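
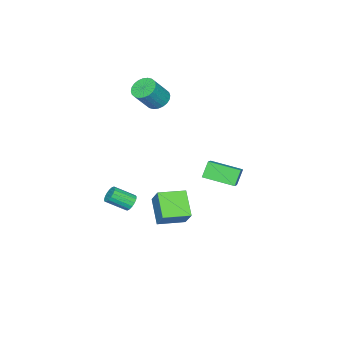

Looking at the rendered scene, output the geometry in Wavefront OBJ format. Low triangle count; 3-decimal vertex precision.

v -0.7 -2.876 -3.075
v -0.336 -2.521 -2.966
v 0.304 -3.389 -2.276
v -0.06 -3.744 -2.385
v -0.501 -2.496 -2.781
v 0.139 -3.364 -2.091
v -0.711 -2.558 -2.664
v -0.071 -3.426 -1.974
v -0.919 -2.693 -2.641
v -0.279 -3.56 -1.951
v -1.077 -2.87 -2.717
v -0.437 -3.737 -2.027
v -1.148 -3.048 -2.875
v -0.508 -3.916 -2.185
v -1.117 -3.187 -3.079
v -0.477 -4.055 -2.389
v -0.99 -3.255 -3.282
v -0.35 -4.122 -2.592
v -0.797 -3.236 -3.438
v -0.157 -4.104 -2.748
v -0.581 -3.135 -3.51
v 0.059 -4.002 -2.82
v -0.393 -2.974 -3.483
v 0.247 -3.842 -2.793
v -0.275 -2.791 -3.362
v 0.365 -3.659 -2.672
v -0.254 -2.628 -3.176
v 0.386 -3.495 -2.486
v -3.979 -3.533 2.747
v -3.402 -3.396 2.339
v -2.503 -3.65 3.526
v -3.081 -3.787 3.933
v -3.461 -3.14 2.438
v -2.562 -3.394 3.625
v -3.598 -2.944 2.585
v -2.7 -3.198 3.771
v -3.794 -2.837 2.756
v -2.896 -3.091 3.942
v -4.018 -2.836 2.925
v -3.12 -3.091 4.112
v -4.236 -2.942 3.068
v -3.338 -3.196 4.255
v -4.415 -3.137 3.161
v -3.517 -3.392 4.348
v -4.528 -3.393 3.192
v -3.629 -3.647 4.378
v -4.557 -3.67 3.154
v -3.658 -3.924 4.341
v -4.498 -3.926 3.055
v -3.599 -4.18 4.242
v -4.36 -4.122 2.909
v -3.462 -4.376 4.095
v -4.164 -4.229 2.738
v -3.266 -4.483 3.924
v -3.94 -4.229 2.568
v -3.042 -4.484 3.755
v -3.722 -4.124 2.425
v -2.824 -4.378 3.612
v -3.543 -3.928 2.332
v -2.645 -4.183 3.519
v -3.431 -3.673 2.302
v -2.532 -3.927 3.488
v 1.179 -0.228 -0.619
v 1.604 0.423 0.373
v 0.075 0.673 -0.739
v 0.5 1.325 0.253
v 2.02 0.675 -1.573
v 2.445 1.327 -0.581
v 0.916 1.577 -1.693
v 1.341 2.228 -0.701
v -0.81 1.86 1.876
v -0.008 2.246 2.414
v -1.328 3.382 1.555
v -0.526 3.768 2.092
v -0.274 1.872 1.068
v 0.528 2.258 1.605
v -0.792 3.394 0.746
v 0.01 3.78 1.284
f 2 1 5
f 2 5 3
f 3 5 6
f 3 6 4
f 5 1 7
f 5 7 6
f 6 7 8
f 6 8 4
f 7 1 9
f 7 9 8
f 8 9 10
f 8 10 4
f 9 1 11
f 9 11 10
f 10 11 12
f 10 12 4
f 11 1 13
f 11 13 12
f 12 13 14
f 12 14 4
f 13 1 15
f 13 15 14
f 14 15 16
f 14 16 4
f 15 1 17
f 15 17 16
f 16 17 18
f 16 18 4
f 17 1 19
f 17 19 18
f 18 19 20
f 18 20 4
f 19 1 21
f 19 21 20
f 20 21 22
f 20 22 4
f 21 1 23
f 21 23 22
f 22 23 24
f 22 24 4
f 23 1 25
f 23 25 24
f 24 25 26
f 24 26 4
f 25 1 27
f 25 27 26
f 26 27 28
f 26 28 4
f 27 1 2
f 27 2 28
f 28 2 3
f 28 3 4
f 30 29 33
f 30 33 31
f 31 33 34
f 31 34 32
f 33 29 35
f 33 35 34
f 34 35 36
f 34 36 32
f 35 29 37
f 35 37 36
f 36 37 38
f 36 38 32
f 37 29 39
f 37 39 38
f 38 39 40
f 38 40 32
f 39 29 41
f 39 41 40
f 40 41 42
f 40 42 32
f 41 29 43
f 41 43 42
f 42 43 44
f 42 44 32
f 43 29 45
f 43 45 44
f 44 45 46
f 44 46 32
f 45 29 47
f 45 47 46
f 46 47 48
f 46 48 32
f 47 29 49
f 47 49 48
f 48 49 50
f 48 50 32
f 49 29 51
f 49 51 50
f 50 51 52
f 50 52 32
f 51 29 53
f 51 53 52
f 52 53 54
f 52 54 32
f 53 29 55
f 53 55 54
f 54 55 56
f 54 56 32
f 55 29 57
f 55 57 56
f 56 57 58
f 56 58 32
f 57 29 59
f 57 59 58
f 58 59 60
f 58 60 32
f 59 29 61
f 59 61 60
f 60 61 62
f 60 62 32
f 61 29 30
f 61 30 62
f 62 30 31
f 62 31 32
f 64 66 63
f 67 64 63
f 63 66 65
f 65 67 63
f 64 70 66
f 68 64 67
f 68 70 64
f 66 70 65
f 69 67 65
f 65 70 69
f 69 68 67
f 70 68 69
f 72 74 71
f 75 72 71
f 71 74 73
f 73 75 71
f 72 78 74
f 76 72 75
f 76 78 72
f 74 78 73
f 77 75 73
f 73 78 77
f 77 76 75
f 78 76 77



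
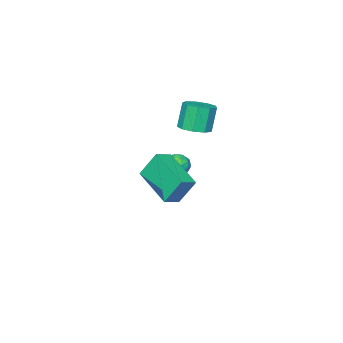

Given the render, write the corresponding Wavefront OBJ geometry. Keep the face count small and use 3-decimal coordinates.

v 1.75 0.955 1.186
v 1.341 1.497 2.364
v 2.187 2.809 0.484
v 1.777 3.351 1.662
v 2.503 0.889 1.478
v 2.093 1.431 2.656
v 2.939 2.743 0.776
v 2.53 3.285 1.954
v -2.475 -0.895 1.524
v -1.937 -1.414 1.661
v -2.347 -1.504 2.933
v -2.885 -0.985 2.796
v -1.752 -0.937 1.754
v -2.162 -1.027 3.026
v -1.905 -0.44 1.74
v -2.316 -0.531 3.012
v -2.325 -0.157 1.624
v -2.736 -0.247 2.897
v -2.815 -0.218 1.462
v -3.226 -0.308 2.734
v -3.146 -0.597 1.328
v -3.556 -0.687 2.601
v -3.163 -1.114 1.286
v -3.573 -1.205 2.559
v -2.857 -1.53 1.355
v -3.268 -1.62 2.628
v -2.373 -1.648 1.503
v -2.784 -1.738 2.776
v -3.519 -2.326 -1.877
v -3.096 -2.693 -1.504
v -3.844 -3.227 -2.396
v -3.421 -3.594 -2.023
v -3.961 -3.312 -1.739
v -3.761 -2.755 -1.418
v -3.179 -3.165 -2.482
v -2.979 -2.608 -2.161
v -2.886 -3.212 -1.878
v -3.369 -3.303 -1.419
v -3.571 -2.617 -2.481
v -4.054 -2.708 -2.022
v -3.279 -2.431 -1.645
v -3.661 -3.489 -2.255
v -3.978 -3.323 -2.088
v -3.73 -3.539 -1.869
v -3.67 -2.467 -1.594
v -3.421 -2.683 -1.375
v -3.93 -3.046 -1.513
v -3.519 -3.237 -2.525
v -3.27 -3.453 -2.306
v -3.21 -2.381 -2.031
v -2.962 -2.597 -1.812
v -3.01 -2.874 -2.387
v -2.907 -2.951 -1.646
v -3.098 -3.481 -1.951
v -2.956 -3.228 -2.22
v -2.838 -2.901 -2.032
v -3.191 -3.005 -1.376
v -3.382 -3.534 -1.681
v -3.7 -3.368 -1.514
v -3.582 -3.041 -1.325
v -3.068 -3.309 -1.596
v -3.558 -2.386 -2.219
v -3.749 -2.915 -2.524
v -3.358 -2.879 -2.575
v -3.24 -2.552 -2.386
v -3.842 -2.439 -1.949
v -4.033 -2.969 -2.254
v -4.102 -3.019 -1.868
v -3.984 -2.692 -1.68
v -3.872 -2.611 -2.304
f 2 4 1
f 5 2 1
f 1 4 3
f 3 5 1
f 2 8 4
f 6 2 5
f 6 8 2
f 4 8 3
f 7 5 3
f 3 8 7
f 7 6 5
f 8 6 7
f 10 9 13
f 10 13 11
f 11 13 14
f 11 14 12
f 13 9 15
f 13 15 14
f 14 15 16
f 14 16 12
f 15 9 17
f 15 17 16
f 16 17 18
f 16 18 12
f 17 9 19
f 17 19 18
f 18 19 20
f 18 20 12
f 19 9 21
f 19 21 20
f 20 21 22
f 20 22 12
f 21 9 23
f 21 23 22
f 22 23 24
f 22 24 12
f 23 9 25
f 23 25 24
f 24 25 26
f 24 26 12
f 25 9 27
f 25 27 26
f 26 27 28
f 26 28 12
f 27 9 10
f 27 10 28
f 28 10 11
f 28 11 12
f 29 66 45
f 66 40 69
f 45 69 34
f 66 69 45
f 29 45 41
f 45 34 46
f 41 46 30
f 45 46 41
f 29 41 50
f 41 30 51
f 50 51 36
f 41 51 50
f 29 50 62
f 50 36 65
f 62 65 39
f 50 65 62
f 29 62 66
f 62 39 70
f 66 70 40
f 62 70 66
f 30 46 57
f 46 34 60
f 57 60 38
f 46 60 57
f 34 69 47
f 69 40 68
f 47 68 33
f 69 68 47
f 40 70 67
f 70 39 63
f 67 63 31
f 70 63 67
f 39 65 64
f 65 36 52
f 64 52 35
f 65 52 64
f 36 51 56
f 51 30 53
f 56 53 37
f 51 53 56
f 32 58 44
f 58 38 59
f 44 59 33
f 58 59 44
f 32 44 42
f 44 33 43
f 42 43 31
f 44 43 42
f 32 42 49
f 42 31 48
f 49 48 35
f 42 48 49
f 32 49 54
f 49 35 55
f 54 55 37
f 49 55 54
f 32 54 58
f 54 37 61
f 58 61 38
f 54 61 58
f 33 59 47
f 59 38 60
f 47 60 34
f 59 60 47
f 31 43 67
f 43 33 68
f 67 68 40
f 43 68 67
f 35 48 64
f 48 31 63
f 64 63 39
f 48 63 64
f 37 55 56
f 55 35 52
f 56 52 36
f 55 52 56
f 38 61 57
f 61 37 53
f 57 53 30
f 61 53 57



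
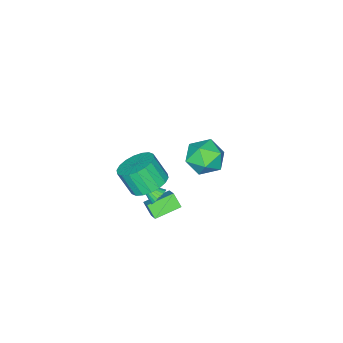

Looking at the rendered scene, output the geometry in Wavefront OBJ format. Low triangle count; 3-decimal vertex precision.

v -4.884 -2.186 -0.793
v -4.072 -1.765 0.031
v -3.568 -3.555 -1.391
v -2.756 -3.134 -0.567
v -3.77 -3.721 -0.189
v -4.583 -2.875 0.181
v -3.057 -2.445 -1.541
v -3.87 -1.599 -1.171
v -2.944 -1.926 -0.431
v -3.384 -2.714 0.404
v -4.256 -2.606 -1.764
v -4.696 -3.394 -0.929
v 1.25 -1.592 0.545
v 1.642 -1.309 0.866
v 1.49 -2.728 1.255
v 1.453 -1.274 0.986
v 1.233 -1.288 1.038
v 1.016 -1.348 1.015
v 0.834 -1.445 0.921
v 0.716 -1.564 0.77
v 0.68 -1.688 0.584
v 0.73 -1.798 0.392
v 0.859 -1.876 0.224
v 1.048 -1.911 0.104
v 1.268 -1.897 0.052
v 1.485 -1.837 0.074
v 1.667 -1.74 0.169
v 1.784 -1.621 0.32
v 1.821 -1.497 0.506
v 1.771 -1.387 0.698
v -0.555 -2.411 -0.929
v 0.112 -1.559 -0.057
v -0.453 -1.79 -1.614
v 0.215 -0.938 -0.741
v 0.785 -3.062 -1.319
v 1.453 -2.21 -0.446
v 0.888 -2.441 -2.003
v 1.555 -1.589 -1.131
v 2.585 -1.036 3.16
v 3.647 -1.019 3.031
v 3.817 -1.807 4.331
v 2.755 -1.824 4.46
v 3.564 -0.623 3.282
v 3.735 -1.411 4.582
v 3.288 -0.308 3.508
v 3.458 -1.096 4.809
v 2.872 -0.138 3.666
v 3.042 -0.926 4.967
v 2.399 -0.146 3.724
v 2.57 -0.934 5.024
v 1.963 -0.33 3.669
v 2.134 -1.118 4.97
v 1.65 -0.653 3.514
v 1.821 -1.441 4.815
v 1.523 -1.053 3.289
v 1.693 -1.841 4.589
v 1.605 -1.449 3.038
v 1.776 -2.237 4.338
v 1.882 -1.764 2.811
v 2.052 -2.552 4.112
v 2.298 -1.934 2.653
v 2.468 -2.722 3.954
v 2.77 -1.926 2.596
v 2.941 -2.714 3.896
v 3.206 -1.742 2.65
v 3.377 -2.53 3.951
v 3.519 -1.419 2.805
v 3.69 -2.207 4.106
f 1 12 6
f 1 6 2
f 1 2 8
f 1 8 11
f 1 11 12
f 2 6 10
f 6 12 5
f 12 11 3
f 11 8 7
f 8 2 9
f 4 10 5
f 4 5 3
f 4 3 7
f 4 7 9
f 4 9 10
f 5 10 6
f 3 5 12
f 7 3 11
f 9 7 8
f 10 9 2
f 14 13 16
f 14 16 15
f 16 13 17
f 16 17 15
f 17 13 18
f 17 18 15
f 18 13 19
f 18 19 15
f 19 13 20
f 19 20 15
f 20 13 21
f 20 21 15
f 21 13 22
f 21 22 15
f 22 13 23
f 22 23 15
f 23 13 24
f 23 24 15
f 24 13 25
f 24 25 15
f 25 13 26
f 25 26 15
f 26 13 27
f 26 27 15
f 27 13 28
f 27 28 15
f 28 13 29
f 28 29 15
f 29 13 30
f 29 30 15
f 30 13 14
f 30 14 15
f 32 34 31
f 35 32 31
f 31 34 33
f 33 35 31
f 32 38 34
f 36 32 35
f 36 38 32
f 34 38 33
f 37 35 33
f 33 38 37
f 37 36 35
f 38 36 37
f 40 39 43
f 40 43 41
f 41 43 44
f 41 44 42
f 43 39 45
f 43 45 44
f 44 45 46
f 44 46 42
f 45 39 47
f 45 47 46
f 46 47 48
f 46 48 42
f 47 39 49
f 47 49 48
f 48 49 50
f 48 50 42
f 49 39 51
f 49 51 50
f 50 51 52
f 50 52 42
f 51 39 53
f 51 53 52
f 52 53 54
f 52 54 42
f 53 39 55
f 53 55 54
f 54 55 56
f 54 56 42
f 55 39 57
f 55 57 56
f 56 57 58
f 56 58 42
f 57 39 59
f 57 59 58
f 58 59 60
f 58 60 42
f 59 39 61
f 59 61 60
f 60 61 62
f 60 62 42
f 61 39 63
f 61 63 62
f 62 63 64
f 62 64 42
f 63 39 65
f 63 65 64
f 64 65 66
f 64 66 42
f 65 39 67
f 65 67 66
f 66 67 68
f 66 68 42
f 67 39 40
f 67 40 68
f 68 40 41
f 68 41 42



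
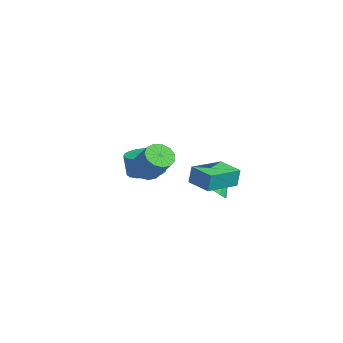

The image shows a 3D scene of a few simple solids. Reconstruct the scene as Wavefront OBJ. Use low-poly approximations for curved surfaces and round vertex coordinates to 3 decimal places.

v 1.218 -1.204 2.36
v 1.802 -0.903 1.804
v 3.046 -0.696 3.225
v 2.462 -0.996 3.78
v 1.555 -0.518 1.964
v 2.799 -0.311 3.385
v 1.201 -0.351 2.25
v 2.445 -0.144 3.671
v 0.852 -0.454 2.57
v 2.097 -0.247 3.991
v 0.62 -0.795 2.824
v 1.864 -0.588 4.245
v 0.577 -1.266 2.93
v 1.822 -1.059 4.351
v 0.738 -1.717 2.855
v 1.982 -1.51 4.276
v 1.051 -2.005 2.623
v 2.295 -1.798 4.043
v 1.417 -2.039 2.307
v 2.661 -1.831 3.728
v 1.72 -1.807 2.008
v 2.964 -1.6 3.429
v 1.863 -1.384 1.821
v 3.108 -1.176 3.241
v -2.866 0.813 -0.172
v -1.86 1.199 -0.006
v -2.048 1.092 1.378
v -3.054 0.707 1.212
v -2.131 1.601 -0.011
v -2.318 1.495 1.372
v -2.547 1.848 -0.049
v -2.734 1.742 1.335
v -3.026 1.89 -0.111
v -3.214 1.783 1.273
v -3.474 1.718 -0.184
v -3.661 1.612 1.199
v -3.801 1.367 -0.256
v -3.989 1.261 1.127
v -3.943 0.907 -0.311
v -4.131 0.8 1.073
v -3.872 0.428 -0.338
v -4.06 0.321 1.046
v -3.602 0.025 -0.332
v -3.789 -0.081 1.051
v -3.186 -0.222 -0.295
v -3.373 -0.328 1.089
v -2.706 -0.263 -0.233
v -2.894 -0.37 1.151
v -2.259 -0.092 -0.159
v -2.446 -0.198 1.224
v -1.931 0.259 -0.087
v -2.119 0.153 1.296
v -1.789 0.72 -0.033
v -1.977 0.613 1.351
v 0.509 3.181 -0.581
v 0.924 3.715 -1.144
v 0.551 4.059 0.281
v 0.389 3.795 -1.2
v -0.1 3.64 -1.019
v -0.356 3.311 -0.671
v -0.282 2.931 -0.288
v 0.095 2.648 -0.017
v 0.63 2.568 0.039
v 1.119 2.722 -0.142
v 1.375 3.052 -0.49
v 1.301 3.431 -0.873
v 3.275 0.224 1.933
v 3.309 0.376 3.022
v 2.785 2.197 1.672
v 2.819 2.35 2.761
v 4.721 0.57 1.839
v 4.755 0.723 2.928
v 4.231 2.544 1.578
v 4.265 2.696 2.667
f 2 1 5
f 2 5 3
f 3 5 6
f 3 6 4
f 5 1 7
f 5 7 6
f 6 7 8
f 6 8 4
f 7 1 9
f 7 9 8
f 8 9 10
f 8 10 4
f 9 1 11
f 9 11 10
f 10 11 12
f 10 12 4
f 11 1 13
f 11 13 12
f 12 13 14
f 12 14 4
f 13 1 15
f 13 15 14
f 14 15 16
f 14 16 4
f 15 1 17
f 15 17 16
f 16 17 18
f 16 18 4
f 17 1 19
f 17 19 18
f 18 19 20
f 18 20 4
f 19 1 21
f 19 21 20
f 20 21 22
f 20 22 4
f 21 1 23
f 21 23 22
f 22 23 24
f 22 24 4
f 23 1 2
f 23 2 24
f 24 2 3
f 24 3 4
f 26 25 29
f 26 29 27
f 27 29 30
f 27 30 28
f 29 25 31
f 29 31 30
f 30 31 32
f 30 32 28
f 31 25 33
f 31 33 32
f 32 33 34
f 32 34 28
f 33 25 35
f 33 35 34
f 34 35 36
f 34 36 28
f 35 25 37
f 35 37 36
f 36 37 38
f 36 38 28
f 37 25 39
f 37 39 38
f 38 39 40
f 38 40 28
f 39 25 41
f 39 41 40
f 40 41 42
f 40 42 28
f 41 25 43
f 41 43 42
f 42 43 44
f 42 44 28
f 43 25 45
f 43 45 44
f 44 45 46
f 44 46 28
f 45 25 47
f 45 47 46
f 46 47 48
f 46 48 28
f 47 25 49
f 47 49 48
f 48 49 50
f 48 50 28
f 49 25 51
f 49 51 50
f 50 51 52
f 50 52 28
f 51 25 53
f 51 53 52
f 52 53 54
f 52 54 28
f 53 25 26
f 53 26 54
f 54 26 27
f 54 27 28
f 56 55 58
f 56 58 57
f 58 55 59
f 58 59 57
f 59 55 60
f 59 60 57
f 60 55 61
f 60 61 57
f 61 55 62
f 61 62 57
f 62 55 63
f 62 63 57
f 63 55 64
f 63 64 57
f 64 55 65
f 64 65 57
f 65 55 66
f 65 66 57
f 66 55 56
f 66 56 57
f 68 70 67
f 71 68 67
f 67 70 69
f 69 71 67
f 68 74 70
f 72 68 71
f 72 74 68
f 70 74 69
f 73 71 69
f 69 74 73
f 73 72 71
f 74 72 73



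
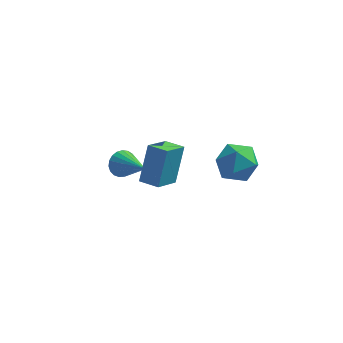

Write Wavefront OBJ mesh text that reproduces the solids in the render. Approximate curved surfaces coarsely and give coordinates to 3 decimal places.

v -2.295 -3.869 2.016
v -2.033 -2.934 3.753
v -1.697 -2.679 1.285
v -1.434 -1.744 3.022
v -1.386 -4.276 2.098
v -1.123 -3.341 3.835
v -0.787 -3.086 1.367
v -0.525 -2.151 3.104
v 1.044 1.299 0.305
v 2.209 1.234 0.288
v 0.951 0.006 -1.068
v 2.116 -0.059 -1.085
v 1.523 -0.466 -0.166
v 1.58 0.334 0.682
v 1.58 0.906 -1.462
v 1.637 1.706 -0.614
v 2.54 0.991 -0.805
v 2.505 0.143 -0.004
v 0.655 1.097 -0.776
v 0.62 0.249 0.025
v -4.204 2.658 -3.21
v -3.662 2.819 -3.748
v -2.856 1.382 -2.23
v -3.606 3.048 -3.525
v -3.654 3.21 -3.248
v -3.797 3.277 -2.965
v -4.01 3.237 -2.724
v -4.257 3.097 -2.567
v -4.495 2.881 -2.521
v -4.682 2.626 -2.595
v -4.787 2.378 -2.774
v -4.791 2.177 -3.03
v -4.694 2.06 -3.316
v -4.512 2.047 -3.584
v -4.276 2.139 -3.788
v -4.029 2.321 -3.891
v -3.811 2.561 -3.877
f 2 4 1
f 5 2 1
f 1 4 3
f 3 5 1
f 2 8 4
f 6 2 5
f 6 8 2
f 4 8 3
f 7 5 3
f 3 8 7
f 7 6 5
f 8 6 7
f 9 20 14
f 9 14 10
f 9 10 16
f 9 16 19
f 9 19 20
f 10 14 18
f 14 20 13
f 20 19 11
f 19 16 15
f 16 10 17
f 12 18 13
f 12 13 11
f 12 11 15
f 12 15 17
f 12 17 18
f 13 18 14
f 11 13 20
f 15 11 19
f 17 15 16
f 18 17 10
f 22 21 24
f 22 24 23
f 24 21 25
f 24 25 23
f 25 21 26
f 25 26 23
f 26 21 27
f 26 27 23
f 27 21 28
f 27 28 23
f 28 21 29
f 28 29 23
f 29 21 30
f 29 30 23
f 30 21 31
f 30 31 23
f 31 21 32
f 31 32 23
f 32 21 33
f 32 33 23
f 33 21 34
f 33 34 23
f 34 21 35
f 34 35 23
f 35 21 36
f 35 36 23
f 36 21 37
f 36 37 23
f 37 21 22
f 37 22 23



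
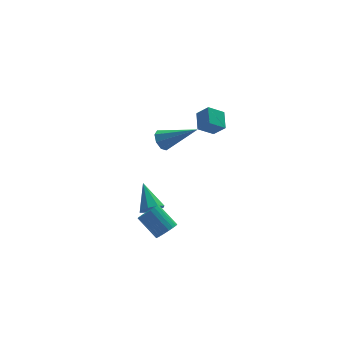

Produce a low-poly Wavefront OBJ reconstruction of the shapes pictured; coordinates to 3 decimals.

v -3.382 -4.195 0.133
v -2.847 -4.205 0.485
v -3.444 -3.254 1.418
v -3.978 -3.245 1.067
v -2.798 -4.006 0.314
v -3.394 -3.055 1.247
v -2.849 -3.841 0.112
v -3.446 -2.89 1.046
v -2.993 -3.736 -0.086
v -3.59 -2.786 0.847
v -3.204 -3.712 -0.246
v -3.801 -2.761 0.687
v -3.446 -3.77 -0.341
v -4.043 -2.82 0.593
v -3.676 -3.903 -0.353
v -4.273 -2.952 0.58
v -3.856 -4.086 -0.282
v -4.453 -3.135 0.651
v -3.954 -4.287 -0.139
v -4.55 -3.337 0.795
v -3.952 -4.473 0.052
v -4.549 -3.523 0.985
v -3.852 -4.611 0.256
v -4.449 -3.661 1.19
v -3.671 -4.677 0.439
v -4.268 -3.727 1.373
v -3.439 -4.66 0.57
v -4.036 -3.709 1.503
v -3.198 -4.562 0.624
v -3.795 -3.612 1.558
v -2.988 -4.401 0.594
v -3.585 -3.45 1.528
v -0.903 3.079 1.088
v -0.513 3.066 0.543
v 0.663 2.041 2.232
v -0.441 3.487 0.826
v -0.639 3.67 1.262
v -0.992 3.506 1.596
v -1.292 3.092 1.633
v -1.365 2.671 1.35
v -1.167 2.489 0.913
v -0.814 2.652 0.579
v -2.909 -0.864 -0.885
v -2.261 -0.765 -1.023
v -2.891 0.464 0.145
v -2.571 -0.512 -1.344
v -3.079 -0.465 -1.396
v -3.487 -0.652 -1.148
v -3.557 -0.962 -0.746
v -3.247 -1.215 -0.426
v -2.739 -1.262 -0.374
v -2.331 -1.076 -0.621
v -0.058 0.218 3.699
v 0.263 1.187 4.16
v 0.807 0.214 3.104
v 1.128 1.183 3.564
v 0.392 -0.243 4.356
v 0.713 0.726 4.816
v 1.257 -0.247 3.76
v 1.578 0.722 4.221
f 2 1 5
f 2 5 3
f 3 5 6
f 3 6 4
f 5 1 7
f 5 7 6
f 6 7 8
f 6 8 4
f 7 1 9
f 7 9 8
f 8 9 10
f 8 10 4
f 9 1 11
f 9 11 10
f 10 11 12
f 10 12 4
f 11 1 13
f 11 13 12
f 12 13 14
f 12 14 4
f 13 1 15
f 13 15 14
f 14 15 16
f 14 16 4
f 15 1 17
f 15 17 16
f 16 17 18
f 16 18 4
f 17 1 19
f 17 19 18
f 18 19 20
f 18 20 4
f 19 1 21
f 19 21 20
f 20 21 22
f 20 22 4
f 21 1 23
f 21 23 22
f 22 23 24
f 22 24 4
f 23 1 25
f 23 25 24
f 24 25 26
f 24 26 4
f 25 1 27
f 25 27 26
f 26 27 28
f 26 28 4
f 27 1 29
f 27 29 28
f 28 29 30
f 28 30 4
f 29 1 31
f 29 31 30
f 30 31 32
f 30 32 4
f 31 1 2
f 31 2 32
f 32 2 3
f 32 3 4
f 34 33 36
f 34 36 35
f 36 33 37
f 36 37 35
f 37 33 38
f 37 38 35
f 38 33 39
f 38 39 35
f 39 33 40
f 39 40 35
f 40 33 41
f 40 41 35
f 41 33 42
f 41 42 35
f 42 33 34
f 42 34 35
f 44 43 46
f 44 46 45
f 46 43 47
f 46 47 45
f 47 43 48
f 47 48 45
f 48 43 49
f 48 49 45
f 49 43 50
f 49 50 45
f 50 43 51
f 50 51 45
f 51 43 52
f 51 52 45
f 52 43 44
f 52 44 45
f 54 56 53
f 57 54 53
f 53 56 55
f 55 57 53
f 54 60 56
f 58 54 57
f 58 60 54
f 56 60 55
f 59 57 55
f 55 60 59
f 59 58 57
f 60 58 59



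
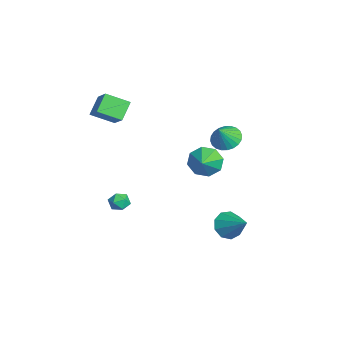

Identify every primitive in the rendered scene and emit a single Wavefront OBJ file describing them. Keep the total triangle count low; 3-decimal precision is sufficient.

v -0.169 1.892 -0.094
v 0.335 2.67 -0.542
v 1.029 1.488 0.554
v 0.027 2.872 0.155
v -0.396 2.499 0.706
v -0.686 1.771 0.789
v -0.673 1.113 0.354
v -0.365 0.912 -0.342
v 0.059 1.284 -0.893
v 0.349 2.012 -0.976
v 2.298 2.761 -3.745
v 2.861 2.817 -4.509
v 3.622 3.519 -2.715
v 2.506 3.359 -4.453
v 2.055 3.621 -4.066
v 1.718 3.481 -3.528
v 1.652 3.003 -3.092
v 1.889 2.412 -2.962
v 2.317 1.985 -3.197
v 2.737 1.92 -3.689
v 2.952 2.249 -4.207
v -3.594 -2.684 1.399
v -3.817 -4.058 2.083
v -4.414 -2.097 2.311
v -4.637 -3.47 2.995
v -2.323 -2.41 2.365
v -2.546 -3.783 3.049
v -3.143 -1.822 3.277
v -3.366 -3.196 3.961
v -3.495 3.674 -0.41
v -2.961 4.455 -0.327
v -2.845 3.106 0.73
v -3.253 4.544 -0.116
v -3.582 4.5 0.05
v -3.897 4.331 0.146
v -4.151 4.061 0.157
v -4.306 3.733 0.082
v -4.337 3.395 -0.068
v -4.24 3.1 -0.27
v -4.03 2.892 -0.493
v -3.738 2.803 -0.704
v -3.409 2.847 -0.87
v -3.094 3.016 -0.966
v -2.84 3.286 -0.977
v -2.685 3.614 -0.902
v -2.654 3.952 -0.752
v -2.751 4.247 -0.55
v 4.143 -2.822 -0.141
v 4.564 -3.315 -0.213
v 3.396 -3.505 0.153
v 3.817 -3.998 0.081
v 3.898 -3.567 0.564
v 4.36 -3.145 0.382
v 3.6 -3.675 -0.442
v 4.062 -3.253 -0.624
v 4.229 -3.842 -0.399
v 4.413 -3.775 0.222
v 3.547 -3.045 -0.282
v 3.731 -2.978 0.339
f 2 1 4
f 2 4 3
f 4 1 5
f 4 5 3
f 5 1 6
f 5 6 3
f 6 1 7
f 6 7 3
f 7 1 8
f 7 8 3
f 8 1 9
f 8 9 3
f 9 1 10
f 9 10 3
f 10 1 2
f 10 2 3
f 12 11 14
f 12 14 13
f 14 11 15
f 14 15 13
f 15 11 16
f 15 16 13
f 16 11 17
f 16 17 13
f 17 11 18
f 17 18 13
f 18 11 19
f 18 19 13
f 19 11 20
f 19 20 13
f 20 11 21
f 20 21 13
f 21 11 12
f 21 12 13
f 23 25 22
f 26 23 22
f 22 25 24
f 24 26 22
f 23 29 25
f 27 23 26
f 27 29 23
f 25 29 24
f 28 26 24
f 24 29 28
f 28 27 26
f 29 27 28
f 31 30 33
f 31 33 32
f 33 30 34
f 33 34 32
f 34 30 35
f 34 35 32
f 35 30 36
f 35 36 32
f 36 30 37
f 36 37 32
f 37 30 38
f 37 38 32
f 38 30 39
f 38 39 32
f 39 30 40
f 39 40 32
f 40 30 41
f 40 41 32
f 41 30 42
f 41 42 32
f 42 30 43
f 42 43 32
f 43 30 44
f 43 44 32
f 44 30 45
f 44 45 32
f 45 30 46
f 45 46 32
f 46 30 47
f 46 47 32
f 47 30 31
f 47 31 32
f 48 59 53
f 48 53 49
f 48 49 55
f 48 55 58
f 48 58 59
f 49 53 57
f 53 59 52
f 59 58 50
f 58 55 54
f 55 49 56
f 51 57 52
f 51 52 50
f 51 50 54
f 51 54 56
f 51 56 57
f 52 57 53
f 50 52 59
f 54 50 58
f 56 54 55
f 57 56 49



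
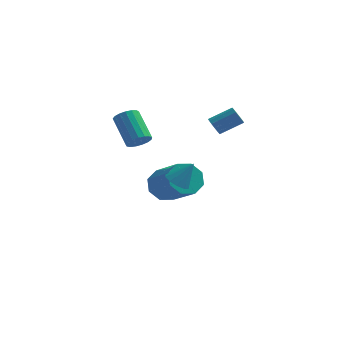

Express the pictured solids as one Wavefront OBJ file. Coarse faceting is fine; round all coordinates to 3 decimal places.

v -0.388 2.777 -4.118
v 0.361 3.142 -4.594
v 1.678 1.949 -3.438
v 0.928 1.583 -2.962
v 0.19 3.533 -3.996
v 1.507 2.34 -2.84
v -0.32 3.481 -3.469
v 0.997 2.288 -2.313
v -0.87 3.016 -3.322
v 0.447 1.823 -2.167
v -1.138 2.411 -3.642
v 0.179 1.218 -2.486
v -0.967 2.02 -4.24
v 0.35 0.827 -3.084
v -0.457 2.072 -4.767
v 0.86 0.879 -3.611
v 0.093 2.537 -4.913
v 1.41 1.344 -3.758
v 2.349 1.019 0.805
v 2.606 1.062 0.366
v 3.607 1.523 0.996
v 3.351 1.481 1.435
v 2.467 1.311 0.404
v 3.469 1.772 1.034
v 2.292 1.467 0.568
v 3.293 1.929 1.198
v 2.134 1.481 0.808
v 3.136 1.943 1.438
v 2.045 1.349 1.047
v 3.046 1.811 1.677
v 2.052 1.112 1.209
v 3.054 1.573 1.839
v 2.154 0.845 1.243
v 3.156 1.307 1.873
v 2.318 0.634 1.138
v 3.319 1.095 1.767
v 2.492 0.545 0.927
v 3.493 1.006 1.557
v 2.62 0.606 0.677
v 3.622 1.068 1.307
v 2.663 0.799 0.468
v 3.664 1.261 1.098
v -0.481 -1.437 0.643
v -0.026 -1.016 0.632
v -0.885 -0.061 1.746
v -1.339 -0.483 1.757
v -0.21 -0.928 0.415
v -1.068 0.027 1.53
v -0.455 -0.957 0.251
v -1.314 -0.003 1.365
v -0.706 -1.097 0.177
v -1.565 -0.142 1.291
v -0.906 -1.314 0.209
v -1.765 -0.359 1.323
v -1.008 -1.559 0.341
v -1.867 -0.604 1.455
v -0.99 -1.777 0.542
v -1.848 -0.822 1.656
v -0.854 -1.917 0.766
v -1.713 -0.962 1.88
v -0.633 -1.947 0.962
v -1.492 -0.992 2.076
v -0.378 -1.86 1.085
v -1.236 -0.905 2.199
v -0.145 -1.677 1.106
v -1.004 -0.722 2.22
v 0.01 -1.438 1.022
v -0.849 -0.484 2.136
v 0.053 -1.2 0.851
v -0.806 -0.245 1.965
v 1.721 -3.377 -0.659
v 2.254 -3.467 -0.983
v 2.399 -3.103 0.379
v 2.154 -3.092 -1.017
v 1.889 -2.826 -0.914
v 1.56 -2.771 -0.714
v 1.292 -2.947 -0.493
v 1.188 -3.288 -0.335
v 1.288 -3.663 -0.302
v 1.554 -3.928 -0.404
v 1.883 -3.984 -0.605
v 2.151 -3.807 -0.826
f 2 1 5
f 2 5 3
f 3 5 6
f 3 6 4
f 5 1 7
f 5 7 6
f 6 7 8
f 6 8 4
f 7 1 9
f 7 9 8
f 8 9 10
f 8 10 4
f 9 1 11
f 9 11 10
f 10 11 12
f 10 12 4
f 11 1 13
f 11 13 12
f 12 13 14
f 12 14 4
f 13 1 15
f 13 15 14
f 14 15 16
f 14 16 4
f 15 1 17
f 15 17 16
f 16 17 18
f 16 18 4
f 17 1 2
f 17 2 18
f 18 2 3
f 18 3 4
f 20 19 23
f 20 23 21
f 21 23 24
f 21 24 22
f 23 19 25
f 23 25 24
f 24 25 26
f 24 26 22
f 25 19 27
f 25 27 26
f 26 27 28
f 26 28 22
f 27 19 29
f 27 29 28
f 28 29 30
f 28 30 22
f 29 19 31
f 29 31 30
f 30 31 32
f 30 32 22
f 31 19 33
f 31 33 32
f 32 33 34
f 32 34 22
f 33 19 35
f 33 35 34
f 34 35 36
f 34 36 22
f 35 19 37
f 35 37 36
f 36 37 38
f 36 38 22
f 37 19 39
f 37 39 38
f 38 39 40
f 38 40 22
f 39 19 41
f 39 41 40
f 40 41 42
f 40 42 22
f 41 19 20
f 41 20 42
f 42 20 21
f 42 21 22
f 44 43 47
f 44 47 45
f 45 47 48
f 45 48 46
f 47 43 49
f 47 49 48
f 48 49 50
f 48 50 46
f 49 43 51
f 49 51 50
f 50 51 52
f 50 52 46
f 51 43 53
f 51 53 52
f 52 53 54
f 52 54 46
f 53 43 55
f 53 55 54
f 54 55 56
f 54 56 46
f 55 43 57
f 55 57 56
f 56 57 58
f 56 58 46
f 57 43 59
f 57 59 58
f 58 59 60
f 58 60 46
f 59 43 61
f 59 61 60
f 60 61 62
f 60 62 46
f 61 43 63
f 61 63 62
f 62 63 64
f 62 64 46
f 63 43 65
f 63 65 64
f 64 65 66
f 64 66 46
f 65 43 67
f 65 67 66
f 66 67 68
f 66 68 46
f 67 43 69
f 67 69 68
f 68 69 70
f 68 70 46
f 69 43 44
f 69 44 70
f 70 44 45
f 70 45 46
f 72 71 74
f 72 74 73
f 74 71 75
f 74 75 73
f 75 71 76
f 75 76 73
f 76 71 77
f 76 77 73
f 77 71 78
f 77 78 73
f 78 71 79
f 78 79 73
f 79 71 80
f 79 80 73
f 80 71 81
f 80 81 73
f 81 71 82
f 81 82 73
f 82 71 72
f 82 72 73



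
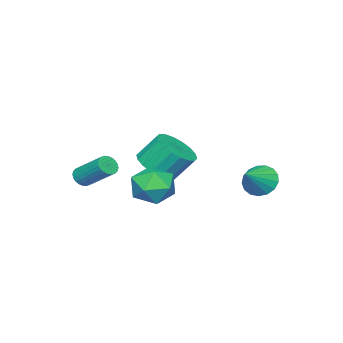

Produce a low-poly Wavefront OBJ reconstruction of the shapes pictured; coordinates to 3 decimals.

v -4.399 3.61 -2.944
v -3.924 3.421 -3.661
v -3.101 3.65 -2.096
v -3.939 3.842 -3.658
v -4.059 4.21 -3.491
v -4.257 4.44 -3.199
v -4.487 4.48 -2.849
v -4.697 4.321 -2.52
v -4.839 3.999 -2.289
v -4.879 3.588 -2.207
v -4.81 3.182 -2.294
v -4.646 2.874 -2.53
v -4.426 2.734 -2.861
v -4.199 2.796 -3.211
v -4.018 3.044 -3.499
v 0.348 -2.364 -2.523
v 0.777 -2.574 -2.272
v 0.862 -1.126 -1.206
v 0.432 -0.916 -1.457
v 0.869 -2.465 -2.427
v 0.954 -1.017 -1.361
v 0.882 -2.341 -2.596
v 0.967 -0.893 -1.531
v 0.814 -2.22 -2.755
v 0.898 -0.772 -1.689
v 0.674 -2.122 -2.878
v 0.759 -0.674 -1.812
v 0.485 -2.06 -2.947
v 0.57 -0.612 -1.881
v 0.275 -2.044 -2.952
v 0.36 -0.596 -1.886
v 0.076 -2.077 -2.891
v 0.161 -0.629 -1.825
v -0.082 -2.154 -2.774
v 0.003 -0.706 -1.708
v -0.174 -2.263 -2.619
v -0.089 -0.815 -1.553
v -0.187 -2.387 -2.449
v -0.102 -0.939 -1.384
v -0.118 -2.508 -2.291
v -0.034 -1.06 -1.225
v 0.021 -2.606 -2.168
v 0.106 -1.158 -1.102
v 0.21 -2.668 -2.099
v 0.295 -1.22 -1.033
v 0.42 -2.684 -2.094
v 0.505 -1.236 -1.028
v 0.619 -2.651 -2.155
v 0.704 -1.203 -1.089
v -0.934 1.561 -3.007
v 0.128 1.38 -3.292
v -0.788 0.34 -1.688
v 0.274 0.159 -1.973
v -0.021 1.13 -1.512
v -0.112 1.884 -2.328
v -0.548 -0.164 -2.652
v -0.639 0.59 -3.468
v 0.366 0.314 -3.073
v 0.692 1.113 -2.369
v -1.352 0.607 -2.611
v -1.026 1.406 -1.907
v -1.744 0.025 -2.026
v -1.263 -0.686 -1.37
v -1.695 0.084 -0.219
v -2.176 0.795 -0.874
v -0.915 -0.365 -1.454
v -1.346 0.404 -0.303
v -0.731 0.033 -1.651
v -1.163 0.802 -0.5
v -0.748 0.429 -1.922
v -1.179 1.199 -0.771
v -0.962 0.746 -2.214
v -1.393 1.515 -1.063
v -1.331 0.92 -2.468
v -1.762 1.689 -1.317
v -1.782 0.916 -2.635
v -2.213 1.685 -1.484
v -2.225 0.736 -2.681
v -2.657 1.506 -1.53
v -2.574 0.416 -2.597
v -3.005 1.185 -1.446
v -2.757 0.018 -2.4
v -3.189 0.787 -1.249
v -2.741 -0.379 -2.129
v -3.172 0.391 -0.978
v -2.527 -0.695 -1.837
v -2.958 0.074 -0.686
v -2.158 -0.869 -1.583
v -2.589 -0.1 -0.432
v -1.707 -0.865 -1.416
v -2.138 -0.096 -0.265
f 2 1 4
f 2 4 3
f 4 1 5
f 4 5 3
f 5 1 6
f 5 6 3
f 6 1 7
f 6 7 3
f 7 1 8
f 7 8 3
f 8 1 9
f 8 9 3
f 9 1 10
f 9 10 3
f 10 1 11
f 10 11 3
f 11 1 12
f 11 12 3
f 12 1 13
f 12 13 3
f 13 1 14
f 13 14 3
f 14 1 15
f 14 15 3
f 15 1 2
f 15 2 3
f 17 16 20
f 17 20 18
f 18 20 21
f 18 21 19
f 20 16 22
f 20 22 21
f 21 22 23
f 21 23 19
f 22 16 24
f 22 24 23
f 23 24 25
f 23 25 19
f 24 16 26
f 24 26 25
f 25 26 27
f 25 27 19
f 26 16 28
f 26 28 27
f 27 28 29
f 27 29 19
f 28 16 30
f 28 30 29
f 29 30 31
f 29 31 19
f 30 16 32
f 30 32 31
f 31 32 33
f 31 33 19
f 32 16 34
f 32 34 33
f 33 34 35
f 33 35 19
f 34 16 36
f 34 36 35
f 35 36 37
f 35 37 19
f 36 16 38
f 36 38 37
f 37 38 39
f 37 39 19
f 38 16 40
f 38 40 39
f 39 40 41
f 39 41 19
f 40 16 42
f 40 42 41
f 41 42 43
f 41 43 19
f 42 16 44
f 42 44 43
f 43 44 45
f 43 45 19
f 44 16 46
f 44 46 45
f 45 46 47
f 45 47 19
f 46 16 48
f 46 48 47
f 47 48 49
f 47 49 19
f 48 16 17
f 48 17 49
f 49 17 18
f 49 18 19
f 50 61 55
f 50 55 51
f 50 51 57
f 50 57 60
f 50 60 61
f 51 55 59
f 55 61 54
f 61 60 52
f 60 57 56
f 57 51 58
f 53 59 54
f 53 54 52
f 53 52 56
f 53 56 58
f 53 58 59
f 54 59 55
f 52 54 61
f 56 52 60
f 58 56 57
f 59 58 51
f 63 62 66
f 63 66 64
f 64 66 67
f 64 67 65
f 66 62 68
f 66 68 67
f 67 68 69
f 67 69 65
f 68 62 70
f 68 70 69
f 69 70 71
f 69 71 65
f 70 62 72
f 70 72 71
f 71 72 73
f 71 73 65
f 72 62 74
f 72 74 73
f 73 74 75
f 73 75 65
f 74 62 76
f 74 76 75
f 75 76 77
f 75 77 65
f 76 62 78
f 76 78 77
f 77 78 79
f 77 79 65
f 78 62 80
f 78 80 79
f 79 80 81
f 79 81 65
f 80 62 82
f 80 82 81
f 81 82 83
f 81 83 65
f 82 62 84
f 82 84 83
f 83 84 85
f 83 85 65
f 84 62 86
f 84 86 85
f 85 86 87
f 85 87 65
f 86 62 88
f 86 88 87
f 87 88 89
f 87 89 65
f 88 62 90
f 88 90 89
f 89 90 91
f 89 91 65
f 90 62 63
f 90 63 91
f 91 63 64
f 91 64 65



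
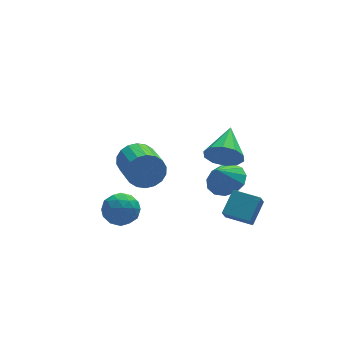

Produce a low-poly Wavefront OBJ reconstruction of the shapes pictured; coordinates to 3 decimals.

v -2.459 1.53 -2.763
v -1.834 1.989 -3.375
v -1.266 1.291 -1.725
v -0.641 1.75 -2.337
v -1.349 2.264 -1.876
v -2.086 2.412 -2.518
v -1.014 0.868 -2.582
v -1.751 1.016 -3.224
v -0.941 1.581 -3.263
v -1.148 2.443 -2.827
v -1.952 0.837 -2.273
v -2.159 1.699 -1.837
v -2.251 1.78 -3.16
v -0.849 1.5 -1.94
v -1.265 1.802 -1.669
v -0.898 2.072 -2.029
v -2.399 2.029 -2.657
v -2.032 2.299 -3.016
v -1.747 2.46 -2.135
v -1.068 0.981 -2.084
v -0.701 1.251 -2.443
v -2.202 1.208 -3.071
v -1.835 1.478 -3.431
v -1.353 0.82 -2.965
v -1.359 1.81 -3.454
v -0.658 1.67 -2.844
v -0.877 1.152 -2.988
v -1.31 1.238 -3.365
v -1.48 2.317 -3.198
v -0.779 2.177 -2.588
v -1.195 2.479 -2.317
v -1.629 2.566 -2.694
v -0.955 2.077 -3.132
v -2.321 1.103 -2.512
v -1.62 0.963 -1.902
v -1.471 0.714 -2.406
v -1.905 0.801 -2.783
v -2.442 1.61 -2.256
v -1.741 1.47 -1.646
v -1.79 2.042 -1.735
v -2.223 2.128 -2.112
v -2.145 1.203 -1.968
v 2.194 -2.141 3.241
v 2.549 -2.637 3.968
v 3.066 -0.579 3.879
v 2.932 -2.669 3.524
v 3.032 -2.499 2.971
v 2.812 -2.192 2.521
v 2.356 -1.866 2.346
v 1.838 -1.645 2.513
v 1.456 -1.614 2.957
v 1.356 -1.784 3.51
v 1.576 -2.09 3.96
v 2.032 -2.416 4.135
v 0.146 4.688 -1.63
v 0.695 4.919 -0.815
v 0.583 2.923 -0.174
v 0.034 2.692 -0.99
v 0.274 4.988 -0.674
v 0.162 2.991 -0.034
v -0.173 4.997 -0.723
v -0.285 3.001 -0.083
v -0.556 4.946 -0.952
v -0.669 2.949 -0.311
v -0.801 4.843 -1.315
v -0.913 2.846 -0.674
v -0.858 4.71 -1.74
v -0.97 2.713 -1.1
v -0.716 4.572 -2.144
v -0.828 2.575 -1.503
v -0.403 4.457 -2.446
v -0.515 2.461 -1.805
v 0.018 4.389 -2.586
v -0.094 2.392 -1.946
v 0.465 4.379 -2.537
v 0.353 2.383 -1.897
v 0.849 4.431 -2.309
v 0.736 2.434 -1.668
v 1.093 4.534 -1.946
v 0.981 2.537 -1.305
v 1.15 4.667 -1.52
v 1.038 2.67 -0.88
v 1.008 4.805 -1.117
v 0.896 2.808 -0.476
v 2.551 -1.488 -1.676
v 2.242 -1.882 -0.977
v 3.369 -0.68 -0.861
v 3.061 -1.074 -0.161
v 3.559 -2.426 -1.759
v 3.251 -2.82 -1.059
v 4.378 -1.618 -0.943
v 4.069 -2.012 -0.244
v 3.587 1.328 -1.434
v 4.166 2.023 -0.942
v 2.993 1.052 -0.346
v 3.694 2.305 -1.128
v 3.188 2.277 -1.412
v 2.809 1.947 -1.702
v 2.677 1.421 -1.907
v 2.834 0.865 -1.963
v 3.23 0.456 -1.85
v 3.739 0.323 -1.605
v 4.2 0.51 -1.306
v 4.467 0.956 -1.048
v 4.454 1.52 -0.912
f 1 38 17
f 38 12 41
f 17 41 6
f 38 41 17
f 1 17 13
f 17 6 18
f 13 18 2
f 17 18 13
f 1 13 22
f 13 2 23
f 22 23 8
f 13 23 22
f 1 22 34
f 22 8 37
f 34 37 11
f 22 37 34
f 1 34 38
f 34 11 42
f 38 42 12
f 34 42 38
f 2 18 29
f 18 6 32
f 29 32 10
f 18 32 29
f 6 41 19
f 41 12 40
f 19 40 5
f 41 40 19
f 12 42 39
f 42 11 35
f 39 35 3
f 42 35 39
f 11 37 36
f 37 8 24
f 36 24 7
f 37 24 36
f 8 23 28
f 23 2 25
f 28 25 9
f 23 25 28
f 4 30 16
f 30 10 31
f 16 31 5
f 30 31 16
f 4 16 14
f 16 5 15
f 14 15 3
f 16 15 14
f 4 14 21
f 14 3 20
f 21 20 7
f 14 20 21
f 4 21 26
f 21 7 27
f 26 27 9
f 21 27 26
f 4 26 30
f 26 9 33
f 30 33 10
f 26 33 30
f 5 31 19
f 31 10 32
f 19 32 6
f 31 32 19
f 3 15 39
f 15 5 40
f 39 40 12
f 15 40 39
f 7 20 36
f 20 3 35
f 36 35 11
f 20 35 36
f 9 27 28
f 27 7 24
f 28 24 8
f 27 24 28
f 10 33 29
f 33 9 25
f 29 25 2
f 33 25 29
f 44 43 46
f 44 46 45
f 46 43 47
f 46 47 45
f 47 43 48
f 47 48 45
f 48 43 49
f 48 49 45
f 49 43 50
f 49 50 45
f 50 43 51
f 50 51 45
f 51 43 52
f 51 52 45
f 52 43 53
f 52 53 45
f 53 43 54
f 53 54 45
f 54 43 44
f 54 44 45
f 56 55 59
f 56 59 57
f 57 59 60
f 57 60 58
f 59 55 61
f 59 61 60
f 60 61 62
f 60 62 58
f 61 55 63
f 61 63 62
f 62 63 64
f 62 64 58
f 63 55 65
f 63 65 64
f 64 65 66
f 64 66 58
f 65 55 67
f 65 67 66
f 66 67 68
f 66 68 58
f 67 55 69
f 67 69 68
f 68 69 70
f 68 70 58
f 69 55 71
f 69 71 70
f 70 71 72
f 70 72 58
f 71 55 73
f 71 73 72
f 72 73 74
f 72 74 58
f 73 55 75
f 73 75 74
f 74 75 76
f 74 76 58
f 75 55 77
f 75 77 76
f 76 77 78
f 76 78 58
f 77 55 79
f 77 79 78
f 78 79 80
f 78 80 58
f 79 55 81
f 79 81 80
f 80 81 82
f 80 82 58
f 81 55 83
f 81 83 82
f 82 83 84
f 82 84 58
f 83 55 56
f 83 56 84
f 84 56 57
f 84 57 58
f 86 88 85
f 89 86 85
f 85 88 87
f 87 89 85
f 86 92 88
f 90 86 89
f 90 92 86
f 88 92 87
f 91 89 87
f 87 92 91
f 91 90 89
f 92 90 91
f 94 93 96
f 94 96 95
f 96 93 97
f 96 97 95
f 97 93 98
f 97 98 95
f 98 93 99
f 98 99 95
f 99 93 100
f 99 100 95
f 100 93 101
f 100 101 95
f 101 93 102
f 101 102 95
f 102 93 103
f 102 103 95
f 103 93 104
f 103 104 95
f 104 93 105
f 104 105 95
f 105 93 94
f 105 94 95



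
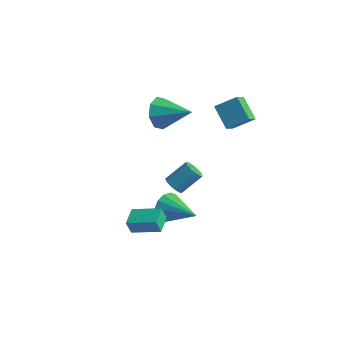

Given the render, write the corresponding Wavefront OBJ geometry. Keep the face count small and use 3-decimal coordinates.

v -2.676 1.956 1.832
v -2.257 1.568 0.963
v -0.824 2.124 2.648
v -2.32 2.361 0.943
v -2.592 2.917 1.444
v -2.912 2.91 2.172
v -3.094 2.344 2.702
v -3.031 1.551 2.722
v -2.76 0.995 2.221
v -2.439 1.002 1.492
v 0.107 3.555 2.446
v 0.18 2.695 3.144
v 1.067 4.219 3.163
v 1.14 3.359 3.862
v 1.18 2.941 1.578
v 1.253 2.081 2.277
v 2.14 3.605 2.296
v 2.213 2.745 2.994
v -0.567 -0.775 -2.99
v -0.224 -0.368 -3.74
v 1.427 -1.205 -2.31
v -0.259 -0.02 -3.416
v -0.377 0.125 -2.978
v -0.546 0.029 -2.543
v -0.72 -0.283 -2.228
v -0.854 -0.726 -2.117
v -0.91 -1.183 -2.24
v -0.875 -1.53 -2.563
v -0.757 -1.675 -3.001
v -0.588 -1.579 -3.436
v -0.414 -1.268 -3.751
v -0.28 -0.824 -3.862
v -1.383 1.206 -3.201
v -1.034 0.732 -2.977
v -0.348 1.699 -1.995
v -0.697 2.174 -2.219
v -0.85 0.873 -3.246
v -0.164 1.841 -2.264
v -0.835 1.121 -3.5
v -0.149 2.088 -2.518
v -0.994 1.395 -3.659
v -0.308 2.363 -2.677
v -1.277 1.61 -3.673
v -0.59 2.577 -2.691
v -1.593 1.696 -3.537
v -0.907 2.664 -2.555
v -1.843 1.627 -3.294
v -1.156 2.594 -2.312
v -1.947 1.424 -3.022
v -1.26 2.392 -2.04
v -1.871 1.152 -2.807
v -1.185 2.12 -1.825
v -1.641 0.898 -2.716
v -0.955 1.865 -1.734
v -1.329 0.741 -2.78
v -0.643 1.708 -1.798
v -0.554 -4.331 -2.021
v -0.778 -4.458 -1.243
v -0.877 -3.262 -1.941
v -1.101 -3.388 -1.162
v 0.961 -3.912 -1.518
v 0.737 -4.038 -0.739
v 0.638 -2.842 -1.437
v 0.414 -2.969 -0.659
f 2 1 4
f 2 4 3
f 4 1 5
f 4 5 3
f 5 1 6
f 5 6 3
f 6 1 7
f 6 7 3
f 7 1 8
f 7 8 3
f 8 1 9
f 8 9 3
f 9 1 10
f 9 10 3
f 10 1 2
f 10 2 3
f 12 14 11
f 15 12 11
f 11 14 13
f 13 15 11
f 12 18 14
f 16 12 15
f 16 18 12
f 14 18 13
f 17 15 13
f 13 18 17
f 17 16 15
f 18 16 17
f 20 19 22
f 20 22 21
f 22 19 23
f 22 23 21
f 23 19 24
f 23 24 21
f 24 19 25
f 24 25 21
f 25 19 26
f 25 26 21
f 26 19 27
f 26 27 21
f 27 19 28
f 27 28 21
f 28 19 29
f 28 29 21
f 29 19 30
f 29 30 21
f 30 19 31
f 30 31 21
f 31 19 32
f 31 32 21
f 32 19 20
f 32 20 21
f 34 33 37
f 34 37 35
f 35 37 38
f 35 38 36
f 37 33 39
f 37 39 38
f 38 39 40
f 38 40 36
f 39 33 41
f 39 41 40
f 40 41 42
f 40 42 36
f 41 33 43
f 41 43 42
f 42 43 44
f 42 44 36
f 43 33 45
f 43 45 44
f 44 45 46
f 44 46 36
f 45 33 47
f 45 47 46
f 46 47 48
f 46 48 36
f 47 33 49
f 47 49 48
f 48 49 50
f 48 50 36
f 49 33 51
f 49 51 50
f 50 51 52
f 50 52 36
f 51 33 53
f 51 53 52
f 52 53 54
f 52 54 36
f 53 33 55
f 53 55 54
f 54 55 56
f 54 56 36
f 55 33 34
f 55 34 56
f 56 34 35
f 56 35 36
f 58 60 57
f 61 58 57
f 57 60 59
f 59 61 57
f 58 64 60
f 62 58 61
f 62 64 58
f 60 64 59
f 63 61 59
f 59 64 63
f 63 62 61
f 64 62 63



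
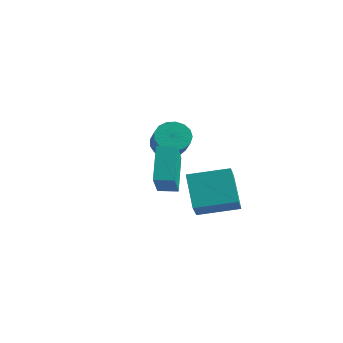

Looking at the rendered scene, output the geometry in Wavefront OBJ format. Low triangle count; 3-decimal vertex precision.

v 0.87 -1.258 -1.54
v 1.526 -2.217 -0.606
v 2.321 0.109 -1.155
v 2.976 -0.85 -0.221
v 1.964 -1.99 -3.059
v 2.619 -2.949 -2.125
v 3.414 -0.623 -2.674
v 4.07 -1.582 -1.74
v -2.8 1.277 -0.809
v -2.101 1.699 -1.212
v -1.081 0.924 -0.253
v -1.78 0.503 0.149
v -2.208 1.965 -0.884
v -1.188 1.19 0.075
v -2.451 2.073 -0.538
v -1.431 1.298 0.421
v -2.773 1.999 -0.255
v -1.753 1.224 0.704
v -3.102 1.759 -0.099
v -2.082 0.984 0.86
v -3.361 1.41 -0.106
v -2.342 0.635 0.853
v -3.492 1.03 -0.273
v -2.472 0.255 0.685
v -3.465 0.706 -0.564
v -2.445 -0.069 0.395
v -3.285 0.514 -0.911
v -2.265 -0.261 0.048
v -2.994 0.496 -1.235
v -1.974 -0.278 -0.276
v -2.658 0.658 -1.461
v -1.638 -0.117 -0.502
v -2.355 0.961 -1.538
v -1.335 0.186 -0.579
v -2.154 1.337 -1.448
v -1.134 0.562 -0.489
v 0.603 -2.881 0.397
v 1.496 -4.087 1.689
v 1.345 -2.321 0.407
v 2.238 -3.527 1.699
v 1.402 -3.913 -1.119
v 2.295 -5.119 0.173
v 2.144 -3.353 -1.109
v 3.037 -4.559 0.183
f 2 4 1
f 5 2 1
f 1 4 3
f 3 5 1
f 2 8 4
f 6 2 5
f 6 8 2
f 4 8 3
f 7 5 3
f 3 8 7
f 7 6 5
f 8 6 7
f 10 9 13
f 10 13 11
f 11 13 14
f 11 14 12
f 13 9 15
f 13 15 14
f 14 15 16
f 14 16 12
f 15 9 17
f 15 17 16
f 16 17 18
f 16 18 12
f 17 9 19
f 17 19 18
f 18 19 20
f 18 20 12
f 19 9 21
f 19 21 20
f 20 21 22
f 20 22 12
f 21 9 23
f 21 23 22
f 22 23 24
f 22 24 12
f 23 9 25
f 23 25 24
f 24 25 26
f 24 26 12
f 25 9 27
f 25 27 26
f 26 27 28
f 26 28 12
f 27 9 29
f 27 29 28
f 28 29 30
f 28 30 12
f 29 9 31
f 29 31 30
f 30 31 32
f 30 32 12
f 31 9 33
f 31 33 32
f 32 33 34
f 32 34 12
f 33 9 35
f 33 35 34
f 34 35 36
f 34 36 12
f 35 9 10
f 35 10 36
f 36 10 11
f 36 11 12
f 38 40 37
f 41 38 37
f 37 40 39
f 39 41 37
f 38 44 40
f 42 38 41
f 42 44 38
f 40 44 39
f 43 41 39
f 39 44 43
f 43 42 41
f 44 42 43



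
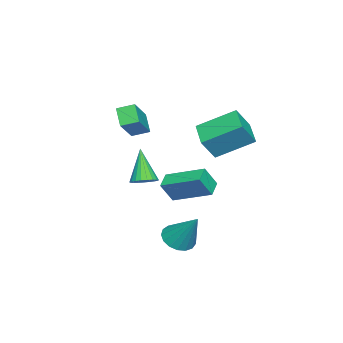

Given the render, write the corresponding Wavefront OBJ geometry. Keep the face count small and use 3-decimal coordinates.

v -3.797 0.147 -3.578
v -4.66 0.09 -3.235
v -3.632 2.113 -2.831
v -4.495 2.056 -2.489
v -3.345 -0.296 -2.511
v -4.208 -0.353 -2.169
v -3.18 1.67 -1.765
v -4.043 1.613 -1.422
v -2.045 -1.174 1.037
v -2.694 -1.624 1.804
v -2.276 -0.371 1.314
v -2.924 -0.821 2.08
v -0.716 -1.179 2.16
v -1.364 -1.629 2.926
v -0.946 -0.376 2.436
v -1.595 -0.826 3.203
v -4.291 1.751 0.287
v -3.615 1.318 1.397
v -4.856 3.475 1.304
v -4.18 3.042 2.414
v -3.06 2.438 -0.194
v -2.384 2.005 0.916
v -3.625 4.162 0.823
v -2.949 3.729 1.933
v -2.563 -0.783 -1.973
v -1.965 -0.97 -1.737
v -3.377 -1.277 -0.307
v -1.975 -0.702 -1.662
v -2.087 -0.448 -1.641
v -2.281 -0.251 -1.678
v -2.524 -0.147 -1.766
v -2.773 -0.152 -1.889
v -2.987 -0.267 -2.027
v -3.126 -0.47 -2.156
v -3.169 -0.728 -2.253
v -3.106 -0.995 -2.302
v -2.95 -1.226 -2.294
v -2.727 -1.379 -2.231
v -2.475 -1.43 -2.122
v -2.238 -1.369 -1.989
v -2.058 -1.206 -1.852
v 1.741 2.443 -3.068
v 2.198 2.919 -3.554
v 2.299 3.497 -1.512
v 1.849 3.098 -3.55
v 1.475 3.126 -3.435
v 1.162 2.998 -3.236
v 0.981 2.743 -2.999
v 0.975 2.419 -2.777
v 1.145 2.1 -2.622
v 1.451 1.861 -2.569
v 1.823 1.754 -2.631
v 2.177 1.806 -2.792
v 2.431 2.003 -3.017
v 2.527 2.301 -3.253
v 2.443 2.632 -3.447
f 2 4 1
f 5 2 1
f 1 4 3
f 3 5 1
f 2 8 4
f 6 2 5
f 6 8 2
f 4 8 3
f 7 5 3
f 3 8 7
f 7 6 5
f 8 6 7
f 10 12 9
f 13 10 9
f 9 12 11
f 11 13 9
f 10 16 12
f 14 10 13
f 14 16 10
f 12 16 11
f 15 13 11
f 11 16 15
f 15 14 13
f 16 14 15
f 18 20 17
f 21 18 17
f 17 20 19
f 19 21 17
f 18 24 20
f 22 18 21
f 22 24 18
f 20 24 19
f 23 21 19
f 19 24 23
f 23 22 21
f 24 22 23
f 26 25 28
f 26 28 27
f 28 25 29
f 28 29 27
f 29 25 30
f 29 30 27
f 30 25 31
f 30 31 27
f 31 25 32
f 31 32 27
f 32 25 33
f 32 33 27
f 33 25 34
f 33 34 27
f 34 25 35
f 34 35 27
f 35 25 36
f 35 36 27
f 36 25 37
f 36 37 27
f 37 25 38
f 37 38 27
f 38 25 39
f 38 39 27
f 39 25 40
f 39 40 27
f 40 25 41
f 40 41 27
f 41 25 26
f 41 26 27
f 43 42 45
f 43 45 44
f 45 42 46
f 45 46 44
f 46 42 47
f 46 47 44
f 47 42 48
f 47 48 44
f 48 42 49
f 48 49 44
f 49 42 50
f 49 50 44
f 50 42 51
f 50 51 44
f 51 42 52
f 51 52 44
f 52 42 53
f 52 53 44
f 53 42 54
f 53 54 44
f 54 42 55
f 54 55 44
f 55 42 56
f 55 56 44
f 56 42 43
f 56 43 44



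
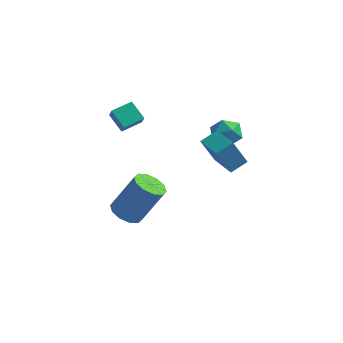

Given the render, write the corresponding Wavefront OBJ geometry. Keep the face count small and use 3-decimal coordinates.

v -2.16 3.041 -0.24
v -2.922 3.451 0.406
v -1.517 3.847 0.007
v -2.279 4.257 0.653
v -1.841 2.583 0.427
v -2.603 2.993 1.073
v -1.198 3.389 0.674
v -1.96 3.799 1.32
v 3.036 4.099 0.965
v 3.348 3.646 0.357
v 1.812 3.714 0.623
v 2.124 3.261 0.015
v 2.25 3.042 0.795
v 3.006 3.28 1.006
v 2.154 4.08 -0.026
v 2.91 4.318 0.185
v 2.803 3.634 -0.256
v 2.862 2.993 0.252
v 2.298 4.367 0.728
v 2.357 3.726 1.236
v 2.887 1.356 0.377
v 2.342 1.012 1.698
v 3.401 1.991 0.755
v 2.856 1.647 2.076
v 3.964 0.373 0.564
v 3.419 0.029 1.885
v 4.478 1.008 0.942
v 3.933 0.664 2.263
v -1.298 1.385 -4.392
v -0.854 0.686 -4.441
v 0.122 1.175 -2.577
v -0.322 1.875 -2.528
v -0.59 1.058 -4.676
v 0.386 1.547 -2.813
v -0.597 1.555 -4.803
v 0.379 2.044 -2.94
v -0.872 1.987 -4.773
v 0.104 2.476 -2.909
v -1.309 2.189 -4.597
v -0.333 2.679 -2.734
v -1.742 2.085 -4.343
v -0.766 2.574 -2.479
v -2.006 1.713 -4.107
v -1.03 2.202 -2.244
v -1.999 1.216 -3.98
v -1.023 1.705 -2.117
v -1.724 0.784 -4.011
v -0.748 1.273 -2.147
v -1.287 0.581 -4.186
v -0.311 1.071 -2.323
f 2 4 1
f 5 2 1
f 1 4 3
f 3 5 1
f 2 8 4
f 6 2 5
f 6 8 2
f 4 8 3
f 7 5 3
f 3 8 7
f 7 6 5
f 8 6 7
f 9 20 14
f 9 14 10
f 9 10 16
f 9 16 19
f 9 19 20
f 10 14 18
f 14 20 13
f 20 19 11
f 19 16 15
f 16 10 17
f 12 18 13
f 12 13 11
f 12 11 15
f 12 15 17
f 12 17 18
f 13 18 14
f 11 13 20
f 15 11 19
f 17 15 16
f 18 17 10
f 22 24 21
f 25 22 21
f 21 24 23
f 23 25 21
f 22 28 24
f 26 22 25
f 26 28 22
f 24 28 23
f 27 25 23
f 23 28 27
f 27 26 25
f 28 26 27
f 30 29 33
f 30 33 31
f 31 33 34
f 31 34 32
f 33 29 35
f 33 35 34
f 34 35 36
f 34 36 32
f 35 29 37
f 35 37 36
f 36 37 38
f 36 38 32
f 37 29 39
f 37 39 38
f 38 39 40
f 38 40 32
f 39 29 41
f 39 41 40
f 40 41 42
f 40 42 32
f 41 29 43
f 41 43 42
f 42 43 44
f 42 44 32
f 43 29 45
f 43 45 44
f 44 45 46
f 44 46 32
f 45 29 47
f 45 47 46
f 46 47 48
f 46 48 32
f 47 29 49
f 47 49 48
f 48 49 50
f 48 50 32
f 49 29 30
f 49 30 50
f 50 30 31
f 50 31 32



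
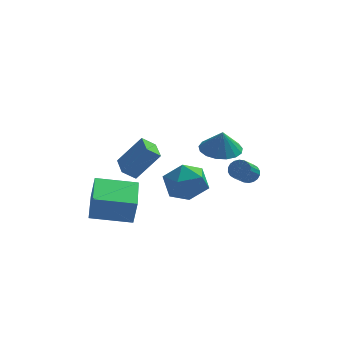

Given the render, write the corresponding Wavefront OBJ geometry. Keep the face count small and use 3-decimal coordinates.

v -1.749 0.339 -0.269
v -2.415 0.145 0.288
v -2.051 1.601 -0.193
v -2.717 1.407 0.365
v -0.563 0.533 1.215
v -1.229 0.339 1.773
v -0.865 1.795 1.292
v -1.531 1.601 1.849
v 2.304 -1.668 2.982
v 3.277 -1.985 2.862
v 2.396 -1.832 4.158
v 3.318 -1.498 2.927
v 3.128 -1.05 3.004
v 2.748 -0.744 3.076
v 2.267 -0.649 3.127
v 1.795 -0.788 3.145
v 1.439 -1.128 3.125
v 1.281 -1.593 3.073
v 1.358 -2.074 3
v 1.651 -2.463 2.923
v 2.094 -2.669 2.86
v 2.585 -2.646 2.824
v 3.012 -2.399 2.825
v -0.42 -0.888 0.607
v 0.274 0.115 0.629
v 1.086 -1.915 -0.149
v 1.78 -0.912 -0.127
v 1.447 -1.446 0.918
v 0.516 -0.811 1.385
v 0.844 -0.989 -0.905
v -0.087 -0.354 -0.438
v 1.056 0.052 -0.306
v 1.428 -0.23 0.821
v -0.068 -1.57 -0.341
v 0.304 -1.852 0.786
v 3.624 -1.084 1.008
v 4.039 -0.965 1.381
v 3.59 -1.857 2.165
v 3.176 -1.976 1.792
v 3.852 -0.808 1.452
v 3.403 -1.701 2.236
v 3.62 -0.706 1.435
v 3.172 -1.599 2.219
v 3.389 -0.679 1.334
v 2.941 -1.572 2.118
v 3.205 -0.732 1.168
v 2.756 -1.625 1.952
v 3.104 -0.855 0.97
v 2.655 -1.748 1.754
v 3.105 -1.023 0.78
v 2.657 -1.915 1.564
v 3.21 -1.203 0.635
v 2.761 -2.095 1.419
v 3.397 -1.359 0.564
v 2.948 -2.252 1.348
v 3.628 -1.461 0.581
v 3.18 -2.354 1.365
v 3.859 -1.488 0.682
v 3.411 -2.381 1.466
v 4.044 -1.435 0.848
v 3.595 -2.328 1.632
v 4.145 -1.312 1.046
v 3.696 -2.205 1.83
v 4.143 -1.145 1.236
v 3.695 -2.037 2.02
v -3.613 -4.685 -0.004
v -3.4 -4.814 1.312
v -3.673 -2.637 0.205
v -3.46 -2.765 1.521
v -1.6 -4.595 -0.321
v -1.387 -4.723 0.995
v -1.66 -2.546 -0.112
v -1.447 -2.675 1.204
f 2 4 1
f 5 2 1
f 1 4 3
f 3 5 1
f 2 8 4
f 6 2 5
f 6 8 2
f 4 8 3
f 7 5 3
f 3 8 7
f 7 6 5
f 8 6 7
f 10 9 12
f 10 12 11
f 12 9 13
f 12 13 11
f 13 9 14
f 13 14 11
f 14 9 15
f 14 15 11
f 15 9 16
f 15 16 11
f 16 9 17
f 16 17 11
f 17 9 18
f 17 18 11
f 18 9 19
f 18 19 11
f 19 9 20
f 19 20 11
f 20 9 21
f 20 21 11
f 21 9 22
f 21 22 11
f 22 9 23
f 22 23 11
f 23 9 10
f 23 10 11
f 24 35 29
f 24 29 25
f 24 25 31
f 24 31 34
f 24 34 35
f 25 29 33
f 29 35 28
f 35 34 26
f 34 31 30
f 31 25 32
f 27 33 28
f 27 28 26
f 27 26 30
f 27 30 32
f 27 32 33
f 28 33 29
f 26 28 35
f 30 26 34
f 32 30 31
f 33 32 25
f 37 36 40
f 37 40 38
f 38 40 41
f 38 41 39
f 40 36 42
f 40 42 41
f 41 42 43
f 41 43 39
f 42 36 44
f 42 44 43
f 43 44 45
f 43 45 39
f 44 36 46
f 44 46 45
f 45 46 47
f 45 47 39
f 46 36 48
f 46 48 47
f 47 48 49
f 47 49 39
f 48 36 50
f 48 50 49
f 49 50 51
f 49 51 39
f 50 36 52
f 50 52 51
f 51 52 53
f 51 53 39
f 52 36 54
f 52 54 53
f 53 54 55
f 53 55 39
f 54 36 56
f 54 56 55
f 55 56 57
f 55 57 39
f 56 36 58
f 56 58 57
f 57 58 59
f 57 59 39
f 58 36 60
f 58 60 59
f 59 60 61
f 59 61 39
f 60 36 62
f 60 62 61
f 61 62 63
f 61 63 39
f 62 36 64
f 62 64 63
f 63 64 65
f 63 65 39
f 64 36 37
f 64 37 65
f 65 37 38
f 65 38 39
f 67 69 66
f 70 67 66
f 66 69 68
f 68 70 66
f 67 73 69
f 71 67 70
f 71 73 67
f 69 73 68
f 72 70 68
f 68 73 72
f 72 71 70
f 73 71 72



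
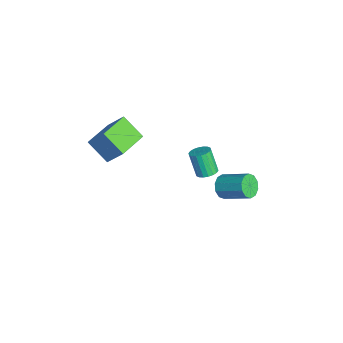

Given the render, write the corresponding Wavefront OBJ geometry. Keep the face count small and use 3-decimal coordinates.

v 1.155 0.855 2.506
v 1.704 1.093 2.807
v 1.054 0.783 4.236
v 0.505 0.545 3.934
v 1.532 1.335 2.782
v 0.882 1.025 4.21
v 1.286 1.482 2.701
v 0.635 1.172 4.13
v 1.013 1.505 2.582
v 0.363 1.195 4.011
v 0.769 1.399 2.448
v 0.118 1.089 3.876
v 0.601 1.186 2.325
v -0.049 0.876 3.754
v 0.543 0.906 2.238
v -0.107 0.597 3.667
v 0.606 0.617 2.204
v -0.044 0.307 3.633
v 0.778 0.375 2.23
v 0.128 0.065 3.658
v 1.025 0.228 2.31
v 0.374 -0.082 3.739
v 1.297 0.205 2.429
v 0.647 -0.105 3.858
v 1.542 0.311 2.564
v 0.891 0.001 3.992
v 1.709 0.524 2.686
v 1.059 0.214 4.115
v 1.767 0.803 2.773
v 1.117 0.494 4.202
v -1.913 2.531 -2.742
v -1.366 1.931 -2.488
v -0.301 3.309 -1.525
v -0.847 3.909 -1.778
v -1.197 2.122 -2.947
v -0.132 3.499 -1.984
v -1.301 2.468 -3.328
v -0.236 3.846 -2.365
v -1.638 2.839 -3.485
v -0.573 4.216 -2.522
v -2.081 3.092 -3.358
v -1.016 4.47 -2.395
v -2.459 3.131 -2.995
v -1.394 4.509 -2.032
v -2.628 2.941 -2.536
v -1.563 4.318 -1.573
v -2.524 2.594 -2.155
v -1.459 3.972 -1.192
v -2.187 2.224 -1.998
v -1.122 3.601 -1.035
v -1.744 1.97 -2.125
v -0.679 3.348 -1.162
v -2.259 -4.42 0.914
v -3.305 -5.386 2.016
v -3.778 -2.966 0.747
v -4.824 -3.932 1.848
v -1.596 -3.568 2.292
v -2.642 -4.534 3.393
v -3.115 -2.114 2.124
v -4.161 -3.08 3.226
f 2 1 5
f 2 5 3
f 3 5 6
f 3 6 4
f 5 1 7
f 5 7 6
f 6 7 8
f 6 8 4
f 7 1 9
f 7 9 8
f 8 9 10
f 8 10 4
f 9 1 11
f 9 11 10
f 10 11 12
f 10 12 4
f 11 1 13
f 11 13 12
f 12 13 14
f 12 14 4
f 13 1 15
f 13 15 14
f 14 15 16
f 14 16 4
f 15 1 17
f 15 17 16
f 16 17 18
f 16 18 4
f 17 1 19
f 17 19 18
f 18 19 20
f 18 20 4
f 19 1 21
f 19 21 20
f 20 21 22
f 20 22 4
f 21 1 23
f 21 23 22
f 22 23 24
f 22 24 4
f 23 1 25
f 23 25 24
f 24 25 26
f 24 26 4
f 25 1 27
f 25 27 26
f 26 27 28
f 26 28 4
f 27 1 29
f 27 29 28
f 28 29 30
f 28 30 4
f 29 1 2
f 29 2 30
f 30 2 3
f 30 3 4
f 32 31 35
f 32 35 33
f 33 35 36
f 33 36 34
f 35 31 37
f 35 37 36
f 36 37 38
f 36 38 34
f 37 31 39
f 37 39 38
f 38 39 40
f 38 40 34
f 39 31 41
f 39 41 40
f 40 41 42
f 40 42 34
f 41 31 43
f 41 43 42
f 42 43 44
f 42 44 34
f 43 31 45
f 43 45 44
f 44 45 46
f 44 46 34
f 45 31 47
f 45 47 46
f 46 47 48
f 46 48 34
f 47 31 49
f 47 49 48
f 48 49 50
f 48 50 34
f 49 31 51
f 49 51 50
f 50 51 52
f 50 52 34
f 51 31 32
f 51 32 52
f 52 32 33
f 52 33 34
f 54 56 53
f 57 54 53
f 53 56 55
f 55 57 53
f 54 60 56
f 58 54 57
f 58 60 54
f 56 60 55
f 59 57 55
f 55 60 59
f 59 58 57
f 60 58 59



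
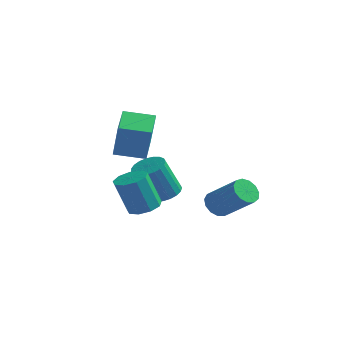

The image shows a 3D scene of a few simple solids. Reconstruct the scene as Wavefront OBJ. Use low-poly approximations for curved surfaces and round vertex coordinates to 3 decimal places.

v 0.449 0.154 -3.874
v 0.914 0.748 -3.529
v 0.476 0.041 -1.721
v 0.011 -0.554 -2.066
v 0.604 0.9 -3.544
v 0.167 0.192 -1.737
v 0.267 0.922 -3.617
v -0.17 0.214 -1.809
v -0.038 0.811 -3.734
v -0.475 0.104 -1.926
v -0.259 0.587 -3.875
v -0.697 -0.12 -2.068
v -0.358 0.288 -4.016
v -0.795 -0.42 -2.209
v -0.317 -0.034 -4.133
v -0.755 -0.742 -2.325
v -0.144 -0.324 -4.204
v -0.581 -1.032 -2.397
v 0.132 -0.531 -4.219
v -0.306 -1.239 -2.411
v 0.462 -0.62 -4.174
v 0.025 -1.328 -2.366
v 0.79 -0.575 -4.077
v 0.353 -1.283 -2.269
v 1.059 -0.404 -3.944
v 0.622 -1.112 -2.137
v 1.223 -0.136 -3.8
v 0.785 -0.844 -1.992
v 1.252 0.181 -3.669
v 0.815 -0.526 -1.861
v 1.143 0.494 -3.573
v 0.706 -0.213 -1.765
v 0.477 -4.347 0.056
v 0.967 -4.728 1.799
v -0.083 -2.997 0.508
v 0.407 -3.378 2.251
v 1.753 -3.742 -0.171
v 2.243 -4.123 1.572
v 1.193 -2.392 0.281
v 1.683 -2.773 2.024
v 2.721 0.878 -4.436
v 3.166 0.745 -5.012
v 4.744 0.51 -3.741
v 4.299 0.642 -3.164
v 3.176 1.157 -4.948
v 4.754 0.922 -3.677
v 3.041 1.481 -4.722
v 4.619 1.245 -3.45
v 2.805 1.612 -4.404
v 4.383 1.377 -3.133
v 2.542 1.511 -4.097
v 4.12 1.275 -2.825
v 2.336 1.208 -3.897
v 3.914 0.973 -2.626
v 2.252 0.801 -3.868
v 3.83 0.565 -2.597
v 2.317 0.418 -4.02
v 3.895 0.182 -2.748
v 2.51 0.181 -4.303
v 4.088 -0.055 -3.032
v 2.77 0.165 -4.629
v 4.348 -0.07 -3.357
v 3.015 0.376 -4.893
v 4.593 0.14 -3.622
v 1.526 -3.531 -3.134
v 2.289 -3.543 -2.931
v 1.818 -3.921 -1.183
v 1.054 -3.909 -1.386
v 2.091 -3.043 -2.876
v 1.62 -3.421 -1.128
v 1.629 -2.772 -2.942
v 1.157 -3.15 -1.194
v 1.118 -2.855 -3.098
v 0.647 -3.233 -1.349
v 0.798 -3.255 -3.271
v 0.327 -3.633 -1.522
v 0.819 -3.784 -3.38
v 0.347 -4.162 -1.631
v 1.17 -4.194 -3.374
v 0.699 -4.573 -1.625
v 1.688 -4.295 -3.256
v 1.216 -4.673 -1.507
v 2.13 -4.037 -3.081
v 1.658 -4.415 -1.332
f 2 1 5
f 2 5 3
f 3 5 6
f 3 6 4
f 5 1 7
f 5 7 6
f 6 7 8
f 6 8 4
f 7 1 9
f 7 9 8
f 8 9 10
f 8 10 4
f 9 1 11
f 9 11 10
f 10 11 12
f 10 12 4
f 11 1 13
f 11 13 12
f 12 13 14
f 12 14 4
f 13 1 15
f 13 15 14
f 14 15 16
f 14 16 4
f 15 1 17
f 15 17 16
f 16 17 18
f 16 18 4
f 17 1 19
f 17 19 18
f 18 19 20
f 18 20 4
f 19 1 21
f 19 21 20
f 20 21 22
f 20 22 4
f 21 1 23
f 21 23 22
f 22 23 24
f 22 24 4
f 23 1 25
f 23 25 24
f 24 25 26
f 24 26 4
f 25 1 27
f 25 27 26
f 26 27 28
f 26 28 4
f 27 1 29
f 27 29 28
f 28 29 30
f 28 30 4
f 29 1 31
f 29 31 30
f 30 31 32
f 30 32 4
f 31 1 2
f 31 2 32
f 32 2 3
f 32 3 4
f 34 36 33
f 37 34 33
f 33 36 35
f 35 37 33
f 34 40 36
f 38 34 37
f 38 40 34
f 36 40 35
f 39 37 35
f 35 40 39
f 39 38 37
f 40 38 39
f 42 41 45
f 42 45 43
f 43 45 46
f 43 46 44
f 45 41 47
f 45 47 46
f 46 47 48
f 46 48 44
f 47 41 49
f 47 49 48
f 48 49 50
f 48 50 44
f 49 41 51
f 49 51 50
f 50 51 52
f 50 52 44
f 51 41 53
f 51 53 52
f 52 53 54
f 52 54 44
f 53 41 55
f 53 55 54
f 54 55 56
f 54 56 44
f 55 41 57
f 55 57 56
f 56 57 58
f 56 58 44
f 57 41 59
f 57 59 58
f 58 59 60
f 58 60 44
f 59 41 61
f 59 61 60
f 60 61 62
f 60 62 44
f 61 41 63
f 61 63 62
f 62 63 64
f 62 64 44
f 63 41 42
f 63 42 64
f 64 42 43
f 64 43 44
f 66 65 69
f 66 69 67
f 67 69 70
f 67 70 68
f 69 65 71
f 69 71 70
f 70 71 72
f 70 72 68
f 71 65 73
f 71 73 72
f 72 73 74
f 72 74 68
f 73 65 75
f 73 75 74
f 74 75 76
f 74 76 68
f 75 65 77
f 75 77 76
f 76 77 78
f 76 78 68
f 77 65 79
f 77 79 78
f 78 79 80
f 78 80 68
f 79 65 81
f 79 81 80
f 80 81 82
f 80 82 68
f 81 65 83
f 81 83 82
f 82 83 84
f 82 84 68
f 83 65 66
f 83 66 84
f 84 66 67
f 84 67 68



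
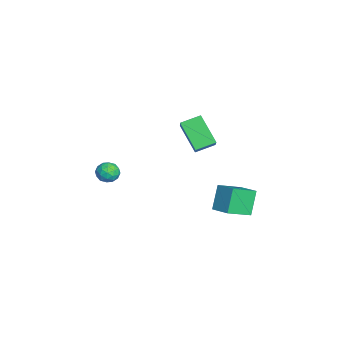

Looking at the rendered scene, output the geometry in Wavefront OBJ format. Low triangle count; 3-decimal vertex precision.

v -2.371 1.261 1.003
v -3.419 0.478 2.368
v -2.666 2.317 1.382
v -3.714 1.534 2.747
v -0.746 1.266 2.253
v -1.794 0.483 3.618
v -1.041 2.322 2.632
v -2.089 1.539 3.997
v -3.541 -2.672 -1.415
v -3.244 -3.084 -1.903
v -3.876 -3.596 -0.837
v -3.579 -4.008 -1.325
v -3.175 -3.619 -0.898
v -2.968 -3.048 -1.255
v -4.152 -3.632 -1.485
v -3.945 -3.061 -1.842
v -3.621 -3.678 -1.945
v -3.017 -3.67 -1.583
v -4.103 -3.01 -1.157
v -3.499 -3.002 -0.795
v -3.363 -2.797 -1.71
v -3.757 -3.883 -1.03
v -3.519 -3.654 -0.78
v -3.345 -3.897 -1.066
v -3.201 -2.776 -1.329
v -3.026 -3.018 -1.616
v -2.985 -3.333 -1.025
v -4.094 -3.662 -1.124
v -3.919 -3.904 -1.411
v -3.775 -2.783 -1.674
v -3.601 -3.026 -1.96
v -4.135 -3.347 -1.715
v -3.41 -3.388 -2.021
v -3.607 -3.931 -1.682
v -3.944 -3.71 -1.776
v -3.823 -3.374 -1.985
v -3.055 -3.384 -1.808
v -3.252 -3.927 -1.469
v -3.015 -3.698 -1.218
v -2.893 -3.363 -1.428
v -3.277 -3.732 -1.834
v -3.868 -2.753 -1.271
v -4.065 -3.296 -0.932
v -4.227 -3.317 -1.312
v -4.105 -2.982 -1.522
v -3.513 -2.749 -1.058
v -3.71 -3.292 -0.719
v -3.297 -3.306 -0.755
v -3.176 -2.97 -0.964
v -3.843 -2.948 -0.906
v -3.224 2.201 -4.082
v -4.008 2.499 -2.697
v -3.961 3.479 -4.775
v -4.745 3.778 -3.389
v -2.235 2.982 -3.691
v -3.019 3.281 -2.305
v -2.972 4.261 -4.383
v -3.756 4.559 -2.998
f 2 4 1
f 5 2 1
f 1 4 3
f 3 5 1
f 2 8 4
f 6 2 5
f 6 8 2
f 4 8 3
f 7 5 3
f 3 8 7
f 7 6 5
f 8 6 7
f 9 46 25
f 46 20 49
f 25 49 14
f 46 49 25
f 9 25 21
f 25 14 26
f 21 26 10
f 25 26 21
f 9 21 30
f 21 10 31
f 30 31 16
f 21 31 30
f 9 30 42
f 30 16 45
f 42 45 19
f 30 45 42
f 9 42 46
f 42 19 50
f 46 50 20
f 42 50 46
f 10 26 37
f 26 14 40
f 37 40 18
f 26 40 37
f 14 49 27
f 49 20 48
f 27 48 13
f 49 48 27
f 20 50 47
f 50 19 43
f 47 43 11
f 50 43 47
f 19 45 44
f 45 16 32
f 44 32 15
f 45 32 44
f 16 31 36
f 31 10 33
f 36 33 17
f 31 33 36
f 12 38 24
f 38 18 39
f 24 39 13
f 38 39 24
f 12 24 22
f 24 13 23
f 22 23 11
f 24 23 22
f 12 22 29
f 22 11 28
f 29 28 15
f 22 28 29
f 12 29 34
f 29 15 35
f 34 35 17
f 29 35 34
f 12 34 38
f 34 17 41
f 38 41 18
f 34 41 38
f 13 39 27
f 39 18 40
f 27 40 14
f 39 40 27
f 11 23 47
f 23 13 48
f 47 48 20
f 23 48 47
f 15 28 44
f 28 11 43
f 44 43 19
f 28 43 44
f 17 35 36
f 35 15 32
f 36 32 16
f 35 32 36
f 18 41 37
f 41 17 33
f 37 33 10
f 41 33 37
f 52 54 51
f 55 52 51
f 51 54 53
f 53 55 51
f 52 58 54
f 56 52 55
f 56 58 52
f 54 58 53
f 57 55 53
f 53 58 57
f 57 56 55
f 58 56 57



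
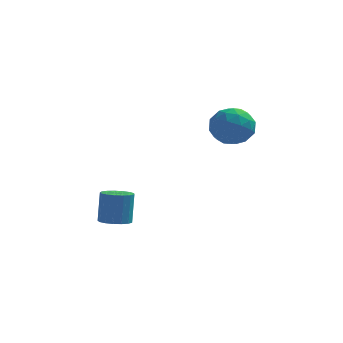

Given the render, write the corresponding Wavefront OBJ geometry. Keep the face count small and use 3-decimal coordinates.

v -2.368 -2.997 -3.065
v -1.622 -2.65 -3.174
v -1.585 -2.197 -1.484
v -2.332 -2.543 -1.375
v -1.876 -2.354 -3.248
v -1.84 -1.9 -1.558
v -2.243 -2.205 -3.28
v -2.207 -1.752 -1.59
v -2.639 -2.237 -3.263
v -2.602 -1.784 -1.573
v -2.972 -2.444 -3.2
v -2.936 -1.99 -1.51
v -3.168 -2.777 -3.106
v -3.131 -2.324 -1.417
v -3.18 -3.16 -3.003
v -3.143 -2.707 -1.313
v -3.006 -3.506 -2.914
v -2.969 -3.053 -1.224
v -2.686 -3.735 -2.86
v -2.649 -3.282 -1.17
v -2.293 -3.795 -2.852
v -2.257 -3.342 -1.162
v -1.918 -3.672 -2.893
v -1.881 -3.219 -1.204
v -1.646 -3.395 -2.974
v -1.609 -2.941 -1.284
v -1.539 -3.026 -3.075
v -1.502 -2.572 -1.385
v 3.144 -1.646 3.395
v 3.502 -2.162 4.391
v 2.858 -3.358 2.609
v 3.216 -3.874 3.605
v 2.195 -3.288 3.58
v 2.372 -2.229 4.065
v 3.988 -3.291 2.935
v 4.165 -2.232 3.42
v 4.023 -3.179 4.106
v 2.915 -3.177 4.505
v 3.445 -2.343 2.495
v 2.337 -2.341 2.894
v 3.348 -1.753 3.962
v 3.012 -3.767 3.038
v 2.412 -3.422 3.023
v 2.623 -3.725 3.609
v 2.684 -1.793 3.771
v 2.894 -2.097 4.356
v 2.126 -2.758 3.879
v 3.466 -3.423 2.644
v 3.676 -3.727 3.229
v 3.737 -1.795 3.391
v 3.948 -2.098 3.977
v 4.234 -2.762 3.121
v 3.865 -2.655 4.38
v 3.697 -3.661 3.918
v 4.151 -3.318 3.524
v 4.255 -2.696 3.809
v 3.214 -2.654 4.614
v 3.046 -3.66 4.153
v 2.446 -3.315 4.138
v 2.549 -2.693 4.423
v 3.52 -3.251 4.447
v 3.314 -1.86 2.847
v 3.146 -2.866 2.386
v 3.811 -2.827 2.577
v 3.914 -2.205 2.862
v 2.663 -1.859 3.082
v 2.495 -2.865 2.62
v 2.105 -2.824 3.191
v 2.209 -2.202 3.476
v 2.84 -2.269 2.553
f 2 1 5
f 2 5 3
f 3 5 6
f 3 6 4
f 5 1 7
f 5 7 6
f 6 7 8
f 6 8 4
f 7 1 9
f 7 9 8
f 8 9 10
f 8 10 4
f 9 1 11
f 9 11 10
f 10 11 12
f 10 12 4
f 11 1 13
f 11 13 12
f 12 13 14
f 12 14 4
f 13 1 15
f 13 15 14
f 14 15 16
f 14 16 4
f 15 1 17
f 15 17 16
f 16 17 18
f 16 18 4
f 17 1 19
f 17 19 18
f 18 19 20
f 18 20 4
f 19 1 21
f 19 21 20
f 20 21 22
f 20 22 4
f 21 1 23
f 21 23 22
f 22 23 24
f 22 24 4
f 23 1 25
f 23 25 24
f 24 25 26
f 24 26 4
f 25 1 27
f 25 27 26
f 26 27 28
f 26 28 4
f 27 1 2
f 27 2 28
f 28 2 3
f 28 3 4
f 29 66 45
f 66 40 69
f 45 69 34
f 66 69 45
f 29 45 41
f 45 34 46
f 41 46 30
f 45 46 41
f 29 41 50
f 41 30 51
f 50 51 36
f 41 51 50
f 29 50 62
f 50 36 65
f 62 65 39
f 50 65 62
f 29 62 66
f 62 39 70
f 66 70 40
f 62 70 66
f 30 46 57
f 46 34 60
f 57 60 38
f 46 60 57
f 34 69 47
f 69 40 68
f 47 68 33
f 69 68 47
f 40 70 67
f 70 39 63
f 67 63 31
f 70 63 67
f 39 65 64
f 65 36 52
f 64 52 35
f 65 52 64
f 36 51 56
f 51 30 53
f 56 53 37
f 51 53 56
f 32 58 44
f 58 38 59
f 44 59 33
f 58 59 44
f 32 44 42
f 44 33 43
f 42 43 31
f 44 43 42
f 32 42 49
f 42 31 48
f 49 48 35
f 42 48 49
f 32 49 54
f 49 35 55
f 54 55 37
f 49 55 54
f 32 54 58
f 54 37 61
f 58 61 38
f 54 61 58
f 33 59 47
f 59 38 60
f 47 60 34
f 59 60 47
f 31 43 67
f 43 33 68
f 67 68 40
f 43 68 67
f 35 48 64
f 48 31 63
f 64 63 39
f 48 63 64
f 37 55 56
f 55 35 52
f 56 52 36
f 55 52 56
f 38 61 57
f 61 37 53
f 57 53 30
f 61 53 57

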